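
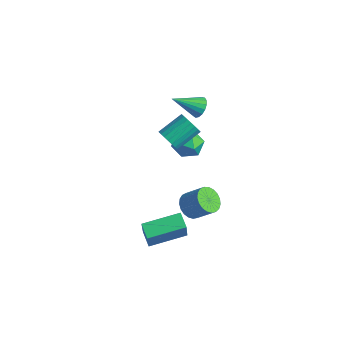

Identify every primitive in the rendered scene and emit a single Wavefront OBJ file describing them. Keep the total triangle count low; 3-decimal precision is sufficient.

v 1.773 -3.195 -1.232
v 2.41 -3.771 0.339
v 2.506 -1.474 -0.899
v 3.144 -2.05 0.671
v 2.496 -3.43 -1.611
v 3.134 -4.006 -0.041
v 3.23 -1.709 -1.279
v 3.867 -2.285 0.292
v -3.639 3.529 -2.188
v -3.21 4.001 -1.532
v -2.49 2.599 -2.268
v -2.061 3.071 -1.612
v -2.808 2.582 -1.41
v -3.517 3.157 -1.361
v -2.183 3.443 -2.439
v -2.892 4.018 -2.39
v -2.31 3.948 -1.688
v -2.696 3.416 -1.052
v -3.004 3.184 -2.748
v -3.39 2.652 -2.112
v -2.087 1.414 0.092
v -1.789 1.694 -0.476
v -1.634 3.026 0.26
v -1.933 2.746 0.828
v -2.071 1.751 -0.522
v -1.916 3.083 0.215
v -2.355 1.75 -0.461
v -2.201 3.082 0.276
v -2.593 1.691 -0.304
v -2.439 3.024 0.433
v -2.744 1.585 -0.079
v -2.59 2.917 0.657
v -2.781 1.448 0.175
v -2.627 2.78 0.912
v -2.698 1.306 0.415
v -2.544 2.638 1.152
v -2.51 1.182 0.599
v -2.355 2.514 1.336
v -2.248 1.099 0.696
v -2.094 2.431 1.432
v -1.959 1.07 0.687
v -1.804 2.402 1.424
v -1.691 1.1 0.576
v -1.537 2.432 1.313
v -1.493 1.185 0.381
v -1.338 2.517 1.118
v -1.396 1.309 0.136
v -1.242 2.641 0.873
v -1.42 1.452 -0.116
v -1.266 2.784 0.62
v -1.559 1.588 -0.333
v -1.404 2.92 0.403
v -0.739 2.287 3.217
v -0.554 2.565 3.739
v -1.421 1.113 4.083
v -0.822 2.682 3.687
v -1.071 2.709 3.527
v -1.243 2.639 3.296
v -1.3 2.488 3.047
v -1.229 2.291 2.837
v -1.045 2.093 2.714
v -0.791 1.94 2.706
v -0.525 1.866 2.815
v -0.309 1.888 3.016
v -0.19 2.002 3.263
v -0.198 2.181 3.5
v -0.329 2.384 3.672
v 2.837 -1.183 0.392
v 3.375 -1.211 -0.1
v 4.181 -0.785 0.755
v 3.643 -0.757 1.248
v 3.268 -0.93 -0.14
v 4.074 -0.504 0.716
v 3.086 -0.692 -0.087
v 3.892 -0.266 0.768
v 2.862 -0.539 0.049
v 3.668 -0.114 0.904
v 2.633 -0.498 0.244
v 3.439 -0.072 1.099
v 2.439 -0.575 0.464
v 3.245 -0.149 1.32
v 2.315 -0.757 0.673
v 3.12 -0.331 1.528
v 2.28 -1.013 0.832
v 3.086 -0.587 1.688
v 2.342 -1.298 0.916
v 3.148 -0.872 1.772
v 2.489 -1.563 0.909
v 3.295 -1.138 1.765
v 2.697 -1.763 0.813
v 3.503 -1.337 1.668
v 2.929 -1.862 0.644
v 3.735 -1.436 1.499
v 3.145 -1.844 0.431
v 3.951 -1.418 1.287
v 3.307 -1.711 0.212
v 4.113 -1.285 1.068
v 3.389 -1.487 0.024
v 4.195 -1.062 0.879
f 2 4 1
f 5 2 1
f 1 4 3
f 3 5 1
f 2 8 4
f 6 2 5
f 6 8 2
f 4 8 3
f 7 5 3
f 3 8 7
f 7 6 5
f 8 6 7
f 9 20 14
f 9 14 10
f 9 10 16
f 9 16 19
f 9 19 20
f 10 14 18
f 14 20 13
f 20 19 11
f 19 16 15
f 16 10 17
f 12 18 13
f 12 13 11
f 12 11 15
f 12 15 17
f 12 17 18
f 13 18 14
f 11 13 20
f 15 11 19
f 17 15 16
f 18 17 10
f 22 21 25
f 22 25 23
f 23 25 26
f 23 26 24
f 25 21 27
f 25 27 26
f 26 27 28
f 26 28 24
f 27 21 29
f 27 29 28
f 28 29 30
f 28 30 24
f 29 21 31
f 29 31 30
f 30 31 32
f 30 32 24
f 31 21 33
f 31 33 32
f 32 33 34
f 32 34 24
f 33 21 35
f 33 35 34
f 34 35 36
f 34 36 24
f 35 21 37
f 35 37 36
f 36 37 38
f 36 38 24
f 37 21 39
f 37 39 38
f 38 39 40
f 38 40 24
f 39 21 41
f 39 41 40
f 40 41 42
f 40 42 24
f 41 21 43
f 41 43 42
f 42 43 44
f 42 44 24
f 43 21 45
f 43 45 44
f 44 45 46
f 44 46 24
f 45 21 47
f 45 47 46
f 46 47 48
f 46 48 24
f 47 21 49
f 47 49 48
f 48 49 50
f 48 50 24
f 49 21 51
f 49 51 50
f 50 51 52
f 50 52 24
f 51 21 22
f 51 22 52
f 52 22 23
f 52 23 24
f 54 53 56
f 54 56 55
f 56 53 57
f 56 57 55
f 57 53 58
f 57 58 55
f 58 53 59
f 58 59 55
f 59 53 60
f 59 60 55
f 60 53 61
f 60 61 55
f 61 53 62
f 61 62 55
f 62 53 63
f 62 63 55
f 63 53 64
f 63 64 55
f 64 53 65
f 64 65 55
f 65 53 66
f 65 66 55
f 66 53 67
f 66 67 55
f 67 53 54
f 67 54 55
f 69 68 72
f 69 72 70
f 70 72 73
f 70 73 71
f 72 68 74
f 72 74 73
f 73 74 75
f 73 75 71
f 74 68 76
f 74 76 75
f 75 76 77
f 75 77 71
f 76 68 78
f 76 78 77
f 77 78 79
f 77 79 71
f 78 68 80
f 78 80 79
f 79 80 81
f 79 81 71
f 80 68 82
f 80 82 81
f 81 82 83
f 81 83 71
f 82 68 84
f 82 84 83
f 83 84 85
f 83 85 71
f 84 68 86
f 84 86 85
f 85 86 87
f 85 87 71
f 86 68 88
f 86 88 87
f 87 88 89
f 87 89 71
f 88 68 90
f 88 90 89
f 89 90 91
f 89 91 71
f 90 68 92
f 90 92 91
f 91 92 93
f 91 93 71
f 92 68 94
f 92 94 93
f 93 94 95
f 93 95 71
f 94 68 96
f 94 96 95
f 95 96 97
f 95 97 71
f 96 68 98
f 96 98 97
f 97 98 99
f 97 99 71
f 98 68 69
f 98 69 99
f 99 69 70
f 99 70 71



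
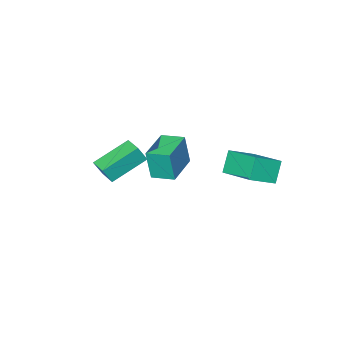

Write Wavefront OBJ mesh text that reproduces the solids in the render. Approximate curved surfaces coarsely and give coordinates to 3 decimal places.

v 2.062 0.148 1.674
v 2.431 -0.008 2.458
v 2.239 1.106 1.782
v 2.608 0.95 2.566
v 3.752 -0.07 0.834
v 4.121 -0.226 1.618
v 3.929 0.888 0.942
v 4.298 0.732 1.726
v -2.364 2.267 -0.677
v -2.951 1.926 0.324
v -2.283 4.229 0.038
v -2.87 3.888 1.039
v -1.15 1.992 -0.059
v -1.737 1.651 0.942
v -1.069 3.954 0.656
v -1.656 3.613 1.657
v -1.619 -0.95 -1.224
v -1.46 -1.136 0.347
v -0.081 -0.036 -1.272
v 0.078 -0.222 0.299
v -1.038 -1.938 -1.399
v -0.879 -2.124 0.172
v 0.5 -1.024 -1.447
v 0.659 -1.21 0.124
f 2 4 1
f 5 2 1
f 1 4 3
f 3 5 1
f 2 8 4
f 6 2 5
f 6 8 2
f 4 8 3
f 7 5 3
f 3 8 7
f 7 6 5
f 8 6 7
f 10 12 9
f 13 10 9
f 9 12 11
f 11 13 9
f 10 16 12
f 14 10 13
f 14 16 10
f 12 16 11
f 15 13 11
f 11 16 15
f 15 14 13
f 16 14 15
f 18 20 17
f 21 18 17
f 17 20 19
f 19 21 17
f 18 24 20
f 22 18 21
f 22 24 18
f 20 24 19
f 23 21 19
f 19 24 23
f 23 22 21
f 24 22 23



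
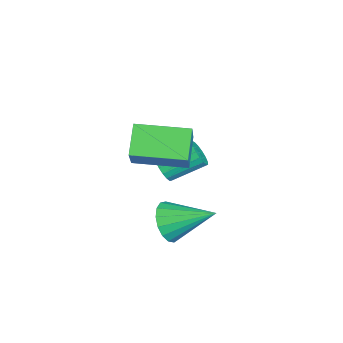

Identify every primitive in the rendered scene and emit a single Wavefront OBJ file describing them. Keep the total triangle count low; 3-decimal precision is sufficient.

v 1.159 -1.166 -2.5
v 1.649 -1.606 -1.815
v 1.501 0.646 -1.58
v 1.964 -1.507 -2.128
v 2.095 -1.329 -2.525
v 2.011 -1.114 -2.917
v 1.732 -0.911 -3.214
v 1.322 -0.767 -3.346
v 0.875 -0.713 -3.285
v 0.492 -0.764 -3.044
v 0.263 -0.906 -2.678
v 0.239 -1.108 -2.272
v 0.425 -1.323 -1.917
v 0.78 -1.502 -1.696
v 1.222 -1.604 -1.659
v -0.215 -2.482 1.571
v 1.005 -2.451 2.974
v -0.143 -0.326 1.461
v 1.076 -0.295 2.865
v 0.864 -2.565 0.635
v 2.083 -2.534 2.039
v 0.935 -0.409 0.526
v 2.155 -0.378 1.929
v -1.191 -1.536 -1.312
v -0.958 -1.21 -1.798
v -1.276 0.183 -1.013
v -1.509 -0.144 -0.528
v -1.251 -1.239 -1.865
v -1.568 0.154 -1.08
v -1.53 -1.336 -1.805
v -1.847 0.057 -1.02
v -1.731 -1.479 -1.632
v -2.049 -0.087 -0.847
v -1.809 -1.636 -1.386
v -2.126 -0.243 -0.601
v -1.745 -1.769 -1.123
v -2.063 -0.376 -0.338
v -1.555 -1.849 -0.904
v -1.872 -0.457 -0.119
v -1.281 -1.858 -0.778
v -1.598 -0.465 0.007
v -0.986 -1.793 -0.775
v -1.304 -0.4 0.01
v -0.739 -1.669 -0.894
v -1.056 -0.276 -0.11
v -0.595 -1.515 -1.11
v -0.912 -0.122 -0.325
v -0.588 -1.365 -1.372
v -0.905 0.027 -0.587
v -0.719 -1.255 -1.62
v -1.036 0.138 -0.835
f 2 1 4
f 2 4 3
f 4 1 5
f 4 5 3
f 5 1 6
f 5 6 3
f 6 1 7
f 6 7 3
f 7 1 8
f 7 8 3
f 8 1 9
f 8 9 3
f 9 1 10
f 9 10 3
f 10 1 11
f 10 11 3
f 11 1 12
f 11 12 3
f 12 1 13
f 12 13 3
f 13 1 14
f 13 14 3
f 14 1 15
f 14 15 3
f 15 1 2
f 15 2 3
f 17 19 16
f 20 17 16
f 16 19 18
f 18 20 16
f 17 23 19
f 21 17 20
f 21 23 17
f 19 23 18
f 22 20 18
f 18 23 22
f 22 21 20
f 23 21 22
f 25 24 28
f 25 28 26
f 26 28 29
f 26 29 27
f 28 24 30
f 28 30 29
f 29 30 31
f 29 31 27
f 30 24 32
f 30 32 31
f 31 32 33
f 31 33 27
f 32 24 34
f 32 34 33
f 33 34 35
f 33 35 27
f 34 24 36
f 34 36 35
f 35 36 37
f 35 37 27
f 36 24 38
f 36 38 37
f 37 38 39
f 37 39 27
f 38 24 40
f 38 40 39
f 39 40 41
f 39 41 27
f 40 24 42
f 40 42 41
f 41 42 43
f 41 43 27
f 42 24 44
f 42 44 43
f 43 44 45
f 43 45 27
f 44 24 46
f 44 46 45
f 45 46 47
f 45 47 27
f 46 24 48
f 46 48 47
f 47 48 49
f 47 49 27
f 48 24 50
f 48 50 49
f 49 50 51
f 49 51 27
f 50 24 25
f 50 25 51
f 51 25 26
f 51 26 27



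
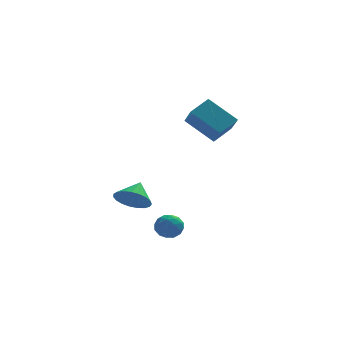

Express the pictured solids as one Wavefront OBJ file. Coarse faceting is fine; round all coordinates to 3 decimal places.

v 1.083 3.295 2.048
v 1.33 2.163 3.047
v -0.45 4.11 3.35
v -0.203 2.978 4.349
v 2.103 4.122 2.731
v 2.35 2.99 3.73
v 0.57 4.937 4.033
v 0.817 3.805 5.032
v -2.238 0.773 -3.095
v -1.699 0.862 -2.442
v -1.241 0.178 -3.838
v -0.702 0.267 -3.185
v -1.351 -0.281 -3.129
v -1.967 0.086 -2.67
v -0.973 0.954 -3.61
v -1.589 1.321 -3.151
v -0.917 0.974 -2.76
v -1.151 0.211 -2.463
v -1.789 0.829 -3.817
v -2.023 0.066 -3.52
v -2.056 0.869 -2.704
v -0.884 0.171 -3.576
v -1.265 -0.152 -3.544
v -0.948 -0.099 -3.16
v -2.214 0.413 -2.838
v -1.897 0.466 -2.454
v -1.692 -0.206 -2.857
v -1.043 0.574 -3.826
v -0.726 0.627 -3.442
v -1.992 1.139 -3.12
v -1.675 1.192 -2.736
v -1.248 1.246 -3.423
v -1.28 0.988 -2.507
v -0.693 0.638 -2.943
v -0.853 1.042 -3.193
v -1.215 1.258 -2.923
v -1.417 0.539 -2.332
v -0.831 0.19 -2.768
v -1.212 -0.133 -2.736
v -1.574 0.083 -2.466
v -0.957 0.605 -2.519
v -2.109 0.85 -3.512
v -1.523 0.501 -3.948
v -1.366 0.957 -3.814
v -1.728 1.173 -3.544
v -2.247 0.402 -3.337
v -1.66 0.052 -3.773
v -1.725 -0.218 -3.357
v -2.087 -0.002 -3.087
v -1.983 0.435 -3.761
v -3.339 2.94 -2.083
v -2.397 3.001 -2.649
v -2.861 3.98 -1.177
v -2.658 3.309 -2.865
v -3.036 3.553 -2.945
v -3.467 3.691 -2.877
v -3.875 3.7 -2.671
v -4.191 3.577 -2.364
v -4.359 3.344 -2.008
v -4.352 3.041 -1.665
v -4.168 2.721 -1.395
v -3.842 2.439 -1.243
v -3.429 2.243 -1.237
v -3 2.168 -1.377
v -2.629 2.227 -1.639
v -2.382 2.408 -1.978
v -2.3 2.682 -2.335
f 2 4 1
f 5 2 1
f 1 4 3
f 3 5 1
f 2 8 4
f 6 2 5
f 6 8 2
f 4 8 3
f 7 5 3
f 3 8 7
f 7 6 5
f 8 6 7
f 9 46 25
f 46 20 49
f 25 49 14
f 46 49 25
f 9 25 21
f 25 14 26
f 21 26 10
f 25 26 21
f 9 21 30
f 21 10 31
f 30 31 16
f 21 31 30
f 9 30 42
f 30 16 45
f 42 45 19
f 30 45 42
f 9 42 46
f 42 19 50
f 46 50 20
f 42 50 46
f 10 26 37
f 26 14 40
f 37 40 18
f 26 40 37
f 14 49 27
f 49 20 48
f 27 48 13
f 49 48 27
f 20 50 47
f 50 19 43
f 47 43 11
f 50 43 47
f 19 45 44
f 45 16 32
f 44 32 15
f 45 32 44
f 16 31 36
f 31 10 33
f 36 33 17
f 31 33 36
f 12 38 24
f 38 18 39
f 24 39 13
f 38 39 24
f 12 24 22
f 24 13 23
f 22 23 11
f 24 23 22
f 12 22 29
f 22 11 28
f 29 28 15
f 22 28 29
f 12 29 34
f 29 15 35
f 34 35 17
f 29 35 34
f 12 34 38
f 34 17 41
f 38 41 18
f 34 41 38
f 13 39 27
f 39 18 40
f 27 40 14
f 39 40 27
f 11 23 47
f 23 13 48
f 47 48 20
f 23 48 47
f 15 28 44
f 28 11 43
f 44 43 19
f 28 43 44
f 17 35 36
f 35 15 32
f 36 32 16
f 35 32 36
f 18 41 37
f 41 17 33
f 37 33 10
f 41 33 37
f 52 51 54
f 52 54 53
f 54 51 55
f 54 55 53
f 55 51 56
f 55 56 53
f 56 51 57
f 56 57 53
f 57 51 58
f 57 58 53
f 58 51 59
f 58 59 53
f 59 51 60
f 59 60 53
f 60 51 61
f 60 61 53
f 61 51 62
f 61 62 53
f 62 51 63
f 62 63 53
f 63 51 64
f 63 64 53
f 64 51 65
f 64 65 53
f 65 51 66
f 65 66 53
f 66 51 67
f 66 67 53
f 67 51 52
f 67 52 53



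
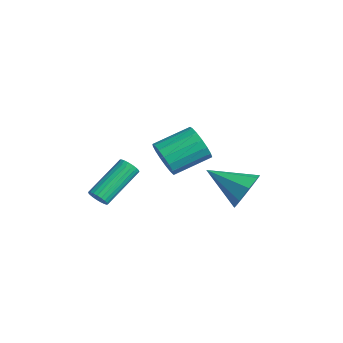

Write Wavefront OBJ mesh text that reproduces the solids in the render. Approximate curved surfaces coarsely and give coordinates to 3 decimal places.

v 0.962 3.624 -1.402
v 1.607 3.298 -0.711
v -0.502 2.516 -0.558
v 1.246 3.938 -0.496
v 0.719 4.394 -0.812
v 0.334 4.399 -1.473
v 0.317 3.95 -2.093
v 0.677 3.31 -2.308
v 1.205 2.854 -1.992
v 1.59 2.849 -1.33
v -1.249 -2.211 -1.123
v -0.772 -2.04 -1.178
v -1.273 -0.279 -0.072
v -1.751 -0.449 -0.017
v -0.867 -1.96 -1.349
v -1.369 -0.198 -0.243
v -1.029 -1.923 -1.482
v -1.531 -0.161 -0.376
v -1.228 -1.936 -1.552
v -1.73 -0.174 -0.446
v -1.432 -1.996 -1.548
v -1.933 -0.234 -0.442
v -1.603 -2.094 -1.471
v -2.105 -0.332 -0.364
v -1.714 -2.211 -1.333
v -2.216 -0.45 -0.227
v -1.744 -2.329 -1.159
v -2.246 -0.567 -0.053
v -1.688 -2.426 -0.979
v -2.19 -0.665 0.127
v -1.557 -2.486 -0.824
v -2.059 -0.725 0.282
v -1.372 -2.499 -0.721
v -1.874 -0.737 0.386
v -1.166 -2.461 -0.687
v -1.668 -0.7 0.42
v -0.975 -2.381 -0.728
v -1.476 -0.619 0.378
v -0.83 -2.271 -0.838
v -1.332 -0.509 0.268
v -0.759 -2.15 -0.997
v -1.26 -0.388 0.109
v 0.312 -0.005 1.417
v 0.717 0.231 0.661
v 0.933 1.862 1.286
v 0.528 1.625 2.043
v 0.305 0.314 0.587
v 0.522 1.945 1.212
v -0.104 0.324 0.703
v 0.112 1.955 1.328
v -0.419 0.258 0.983
v -0.202 1.889 1.608
v -0.566 0.132 1.362
v -0.349 1.763 1.988
v -0.512 -0.025 1.754
v -0.295 1.605 2.38
v -0.269 -0.178 2.069
v -0.053 1.452 2.695
v 0.107 -0.292 2.234
v 0.323 1.339 2.86
v 0.53 -0.34 2.213
v 0.746 1.291 2.839
v 0.902 -0.311 2.009
v 1.119 1.32 2.635
v 1.14 -0.212 1.669
v 1.356 1.419 2.295
v 1.188 -0.066 1.272
v 1.404 1.565 1.898
v 1.035 0.094 0.908
v 1.251 1.725 1.534
f 2 1 4
f 2 4 3
f 4 1 5
f 4 5 3
f 5 1 6
f 5 6 3
f 6 1 7
f 6 7 3
f 7 1 8
f 7 8 3
f 8 1 9
f 8 9 3
f 9 1 10
f 9 10 3
f 10 1 2
f 10 2 3
f 12 11 15
f 12 15 13
f 13 15 16
f 13 16 14
f 15 11 17
f 15 17 16
f 16 17 18
f 16 18 14
f 17 11 19
f 17 19 18
f 18 19 20
f 18 20 14
f 19 11 21
f 19 21 20
f 20 21 22
f 20 22 14
f 21 11 23
f 21 23 22
f 22 23 24
f 22 24 14
f 23 11 25
f 23 25 24
f 24 25 26
f 24 26 14
f 25 11 27
f 25 27 26
f 26 27 28
f 26 28 14
f 27 11 29
f 27 29 28
f 28 29 30
f 28 30 14
f 29 11 31
f 29 31 30
f 30 31 32
f 30 32 14
f 31 11 33
f 31 33 32
f 32 33 34
f 32 34 14
f 33 11 35
f 33 35 34
f 34 35 36
f 34 36 14
f 35 11 37
f 35 37 36
f 36 37 38
f 36 38 14
f 37 11 39
f 37 39 38
f 38 39 40
f 38 40 14
f 39 11 41
f 39 41 40
f 40 41 42
f 40 42 14
f 41 11 12
f 41 12 42
f 42 12 13
f 42 13 14
f 44 43 47
f 44 47 45
f 45 47 48
f 45 48 46
f 47 43 49
f 47 49 48
f 48 49 50
f 48 50 46
f 49 43 51
f 49 51 50
f 50 51 52
f 50 52 46
f 51 43 53
f 51 53 52
f 52 53 54
f 52 54 46
f 53 43 55
f 53 55 54
f 54 55 56
f 54 56 46
f 55 43 57
f 55 57 56
f 56 57 58
f 56 58 46
f 57 43 59
f 57 59 58
f 58 59 60
f 58 60 46
f 59 43 61
f 59 61 60
f 60 61 62
f 60 62 46
f 61 43 63
f 61 63 62
f 62 63 64
f 62 64 46
f 63 43 65
f 63 65 64
f 64 65 66
f 64 66 46
f 65 43 67
f 65 67 66
f 66 67 68
f 66 68 46
f 67 43 69
f 67 69 68
f 68 69 70
f 68 70 46
f 69 43 44
f 69 44 70
f 70 44 45
f 70 45 46



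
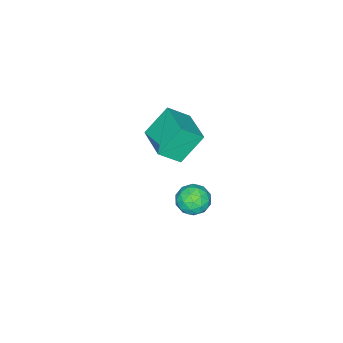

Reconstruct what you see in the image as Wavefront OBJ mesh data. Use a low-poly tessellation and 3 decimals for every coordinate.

v -3.742 -1.566 -0.826
v -3.341 -1.262 -1.461
v -3.539 -2.778 -1.279
v -3.138 -2.474 -1.914
v -2.817 -2.427 -1.172
v -2.943 -1.678 -0.892
v -3.937 -2.362 -1.848
v -4.063 -1.613 -1.568
v -3.462 -1.754 -2.092
v -2.77 -1.794 -1.674
v -4.11 -2.246 -1.066
v -3.418 -2.286 -0.648
v -3.559 -1.307 -1.104
v -3.321 -2.733 -1.636
v -3.132 -2.705 -1.2
v -2.896 -2.526 -1.573
v -3.325 -1.552 -0.769
v -3.09 -1.373 -1.142
v -2.782 -2.058 -0.972
v -3.79 -2.667 -1.598
v -3.555 -2.488 -1.971
v -3.984 -1.514 -1.167
v -3.748 -1.335 -1.54
v -4.098 -1.982 -1.768
v -3.395 -1.418 -1.848
v -3.275 -2.13 -2.114
v -3.745 -2.064 -2.076
v -3.819 -1.624 -1.911
v -2.988 -1.442 -1.602
v -2.868 -2.154 -1.868
v -2.68 -2.127 -1.432
v -2.754 -1.686 -1.268
v -3.059 -1.731 -1.973
v -4.012 -1.886 -0.872
v -3.892 -2.598 -1.138
v -4.126 -2.354 -1.472
v -4.2 -1.913 -1.308
v -3.605 -1.91 -0.626
v -3.485 -2.622 -0.892
v -3.061 -2.416 -0.829
v -3.135 -1.976 -0.664
v -3.821 -2.309 -0.767
v -3.932 -2.547 3.749
v -3.225 -3.169 4.54
v -2.952 -1.184 3.944
v -2.245 -1.806 4.735
v -3.015 -3.034 2.545
v -2.308 -3.656 3.336
v -2.035 -1.671 2.74
v -1.328 -2.293 3.531
f 1 38 17
f 38 12 41
f 17 41 6
f 38 41 17
f 1 17 13
f 17 6 18
f 13 18 2
f 17 18 13
f 1 13 22
f 13 2 23
f 22 23 8
f 13 23 22
f 1 22 34
f 22 8 37
f 34 37 11
f 22 37 34
f 1 34 38
f 34 11 42
f 38 42 12
f 34 42 38
f 2 18 29
f 18 6 32
f 29 32 10
f 18 32 29
f 6 41 19
f 41 12 40
f 19 40 5
f 41 40 19
f 12 42 39
f 42 11 35
f 39 35 3
f 42 35 39
f 11 37 36
f 37 8 24
f 36 24 7
f 37 24 36
f 8 23 28
f 23 2 25
f 28 25 9
f 23 25 28
f 4 30 16
f 30 10 31
f 16 31 5
f 30 31 16
f 4 16 14
f 16 5 15
f 14 15 3
f 16 15 14
f 4 14 21
f 14 3 20
f 21 20 7
f 14 20 21
f 4 21 26
f 21 7 27
f 26 27 9
f 21 27 26
f 4 26 30
f 26 9 33
f 30 33 10
f 26 33 30
f 5 31 19
f 31 10 32
f 19 32 6
f 31 32 19
f 3 15 39
f 15 5 40
f 39 40 12
f 15 40 39
f 7 20 36
f 20 3 35
f 36 35 11
f 20 35 36
f 9 27 28
f 27 7 24
f 28 24 8
f 27 24 28
f 10 33 29
f 33 9 25
f 29 25 2
f 33 25 29
f 44 46 43
f 47 44 43
f 43 46 45
f 45 47 43
f 44 50 46
f 48 44 47
f 48 50 44
f 46 50 45
f 49 47 45
f 45 50 49
f 49 48 47
f 50 48 49



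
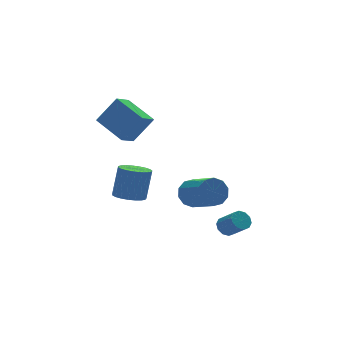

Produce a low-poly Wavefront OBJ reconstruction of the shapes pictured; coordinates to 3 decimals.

v 3.384 2.194 -3.312
v 4.118 2.078 -3.783
v 4.41 0.331 -2.899
v 3.676 0.446 -2.428
v 4.253 2.334 -3.322
v 4.545 0.586 -2.438
v 4.055 2.536 -2.857
v 4.348 0.788 -1.974
v 3.601 2.607 -2.566
v 3.894 0.86 -1.682
v 3.065 2.521 -2.56
v 3.357 0.773 -1.676
v 2.65 2.309 -2.841
v 2.942 0.562 -1.957
v 2.515 2.054 -3.302
v 2.807 0.306 -2.418
v 2.712 1.852 -3.766
v 3.005 0.104 -2.883
v 3.166 1.78 -4.058
v 3.459 0.033 -3.174
v 3.703 1.867 -4.064
v 3.995 0.119 -3.18
v -0.616 0.966 -2.043
v 0.106 1.312 -2.296
v 0.559 1.6 -0.61
v -0.164 1.254 -0.357
v -0.108 1.589 -2.286
v 0.345 1.876 -0.6
v -0.409 1.757 -2.234
v 0.044 2.045 -0.547
v -0.746 1.789 -2.149
v -0.293 2.077 -0.462
v -1.061 1.679 -2.046
v -0.608 1.967 -0.359
v -1.299 1.445 -1.942
v -0.846 1.733 -0.255
v -1.419 1.129 -1.856
v -0.966 1.416 -0.169
v -1.4 0.784 -1.802
v -0.947 1.072 -0.115
v -1.246 0.471 -1.79
v -0.793 0.759 -0.103
v -0.983 0.243 -1.822
v -0.53 0.531 -0.135
v -0.656 0.141 -1.892
v -0.203 0.429 -0.205
v -0.323 0.181 -1.988
v 0.13 0.469 -0.302
v -0.04 0.357 -2.094
v 0.413 0.645 -0.407
v 0.143 0.638 -2.191
v 0.596 0.926 -0.505
v 0.194 0.976 -2.263
v 0.647 1.264 -0.576
v -0.02 1.752 1.292
v -0.873 1.213 1.777
v -0.635 3.406 2.049
v -1.488 2.866 2.534
v 0.948 1.474 2.686
v 0.095 0.934 3.171
v 0.333 3.127 3.443
v -0.52 2.588 3.928
v 3.315 -1.693 -3.708
v 3.829 -1.751 -3.992
v 4.179 -2.645 -3.176
v 3.665 -2.587 -2.892
v 3.872 -1.498 -3.733
v 4.221 -2.392 -2.917
v 3.701 -1.32 -3.465
v 4.051 -2.213 -2.648
v 3.384 -1.283 -3.289
v 3.733 -2.177 -2.473
v 3.04 -1.404 -3.274
v 3.39 -2.298 -2.457
v 2.801 -1.635 -3.424
v 3.151 -2.529 -2.608
v 2.759 -1.888 -3.683
v 3.108 -2.782 -2.867
v 2.929 -2.067 -3.952
v 3.279 -2.96 -3.135
v 3.247 -2.103 -4.127
v 3.596 -2.997 -3.311
v 3.59 -1.982 -4.143
v 3.94 -2.876 -3.326
f 2 1 5
f 2 5 3
f 3 5 6
f 3 6 4
f 5 1 7
f 5 7 6
f 6 7 8
f 6 8 4
f 7 1 9
f 7 9 8
f 8 9 10
f 8 10 4
f 9 1 11
f 9 11 10
f 10 11 12
f 10 12 4
f 11 1 13
f 11 13 12
f 12 13 14
f 12 14 4
f 13 1 15
f 13 15 14
f 14 15 16
f 14 16 4
f 15 1 17
f 15 17 16
f 16 17 18
f 16 18 4
f 17 1 19
f 17 19 18
f 18 19 20
f 18 20 4
f 19 1 21
f 19 21 20
f 20 21 22
f 20 22 4
f 21 1 2
f 21 2 22
f 22 2 3
f 22 3 4
f 24 23 27
f 24 27 25
f 25 27 28
f 25 28 26
f 27 23 29
f 27 29 28
f 28 29 30
f 28 30 26
f 29 23 31
f 29 31 30
f 30 31 32
f 30 32 26
f 31 23 33
f 31 33 32
f 32 33 34
f 32 34 26
f 33 23 35
f 33 35 34
f 34 35 36
f 34 36 26
f 35 23 37
f 35 37 36
f 36 37 38
f 36 38 26
f 37 23 39
f 37 39 38
f 38 39 40
f 38 40 26
f 39 23 41
f 39 41 40
f 40 41 42
f 40 42 26
f 41 23 43
f 41 43 42
f 42 43 44
f 42 44 26
f 43 23 45
f 43 45 44
f 44 45 46
f 44 46 26
f 45 23 47
f 45 47 46
f 46 47 48
f 46 48 26
f 47 23 49
f 47 49 48
f 48 49 50
f 48 50 26
f 49 23 51
f 49 51 50
f 50 51 52
f 50 52 26
f 51 23 53
f 51 53 52
f 52 53 54
f 52 54 26
f 53 23 24
f 53 24 54
f 54 24 25
f 54 25 26
f 56 58 55
f 59 56 55
f 55 58 57
f 57 59 55
f 56 62 58
f 60 56 59
f 60 62 56
f 58 62 57
f 61 59 57
f 57 62 61
f 61 60 59
f 62 60 61
f 64 63 67
f 64 67 65
f 65 67 68
f 65 68 66
f 67 63 69
f 67 69 68
f 68 69 70
f 68 70 66
f 69 63 71
f 69 71 70
f 70 71 72
f 70 72 66
f 71 63 73
f 71 73 72
f 72 73 74
f 72 74 66
f 73 63 75
f 73 75 74
f 74 75 76
f 74 76 66
f 75 63 77
f 75 77 76
f 76 77 78
f 76 78 66
f 77 63 79
f 77 79 78
f 78 79 80
f 78 80 66
f 79 63 81
f 79 81 80
f 80 81 82
f 80 82 66
f 81 63 83
f 81 83 82
f 82 83 84
f 82 84 66
f 83 63 64
f 83 64 84
f 84 64 65
f 84 65 66



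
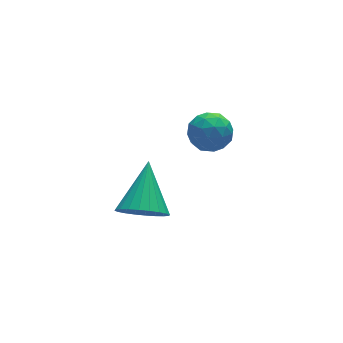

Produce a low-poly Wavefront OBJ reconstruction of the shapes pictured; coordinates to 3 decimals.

v 1.372 0.353 -0.036
v 1.985 0.738 0.573
v 1.595 -1.018 0.607
v 2.208 -0.633 1.216
v 1.287 -0.427 1.279
v 1.149 0.421 0.881
v 2.431 -0.701 0.299
v 2.293 0.147 -0.099
v 2.64 0.087 0.78
v 1.933 0.256 1.385
v 1.647 -0.536 -0.205
v 0.94 -0.367 0.4
v 1.659 0.666 0.212
v 1.921 -0.946 0.968
v 1.379 -0.825 1.005
v 1.74 -0.599 1.363
v 1.167 0.479 0.393
v 1.528 0.706 0.751
v 1.117 0.021 1.166
v 2.052 -0.986 0.429
v 2.413 -0.759 0.787
v 1.84 0.319 -0.183
v 2.201 0.545 0.175
v 2.463 -0.301 0.014
v 2.404 0.51 0.691
v 2.535 -0.296 1.07
v 2.666 -0.336 0.53
v 2.585 0.162 0.297
v 1.988 0.609 1.047
v 2.12 -0.197 1.426
v 1.578 -0.076 1.462
v 1.497 0.422 1.229
v 2.373 0.227 1.169
v 1.46 -0.083 -0.246
v 1.592 -0.889 0.133
v 2.083 -0.702 -0.049
v 2.002 -0.204 -0.282
v 1.045 0.016 0.11
v 1.176 -0.79 0.489
v 0.995 -0.442 0.883
v 0.914 0.056 0.65
v 1.207 -0.507 0.011
v -2.613 -3.644 0.941
v -1.787 -3.695 0.381
v -1.667 -2.136 2.199
v -1.987 -3.416 0.196
v -2.282 -3.171 0.125
v -2.628 -2.998 0.178
v -2.971 -2.924 0.347
v -3.26 -2.959 0.607
v -3.451 -3.098 0.917
v -3.514 -3.321 1.232
v -3.44 -3.593 1.502
v -3.24 -3.872 1.686
v -2.945 -4.117 1.758
v -2.599 -4.29 1.704
v -2.255 -4.364 1.535
v -1.966 -4.329 1.275
v -1.776 -4.19 0.965
v -1.713 -3.967 0.651
f 1 38 17
f 38 12 41
f 17 41 6
f 38 41 17
f 1 17 13
f 17 6 18
f 13 18 2
f 17 18 13
f 1 13 22
f 13 2 23
f 22 23 8
f 13 23 22
f 1 22 34
f 22 8 37
f 34 37 11
f 22 37 34
f 1 34 38
f 34 11 42
f 38 42 12
f 34 42 38
f 2 18 29
f 18 6 32
f 29 32 10
f 18 32 29
f 6 41 19
f 41 12 40
f 19 40 5
f 41 40 19
f 12 42 39
f 42 11 35
f 39 35 3
f 42 35 39
f 11 37 36
f 37 8 24
f 36 24 7
f 37 24 36
f 8 23 28
f 23 2 25
f 28 25 9
f 23 25 28
f 4 30 16
f 30 10 31
f 16 31 5
f 30 31 16
f 4 16 14
f 16 5 15
f 14 15 3
f 16 15 14
f 4 14 21
f 14 3 20
f 21 20 7
f 14 20 21
f 4 21 26
f 21 7 27
f 26 27 9
f 21 27 26
f 4 26 30
f 26 9 33
f 30 33 10
f 26 33 30
f 5 31 19
f 31 10 32
f 19 32 6
f 31 32 19
f 3 15 39
f 15 5 40
f 39 40 12
f 15 40 39
f 7 20 36
f 20 3 35
f 36 35 11
f 20 35 36
f 9 27 28
f 27 7 24
f 28 24 8
f 27 24 28
f 10 33 29
f 33 9 25
f 29 25 2
f 33 25 29
f 44 43 46
f 44 46 45
f 46 43 47
f 46 47 45
f 47 43 48
f 47 48 45
f 48 43 49
f 48 49 45
f 49 43 50
f 49 50 45
f 50 43 51
f 50 51 45
f 51 43 52
f 51 52 45
f 52 43 53
f 52 53 45
f 53 43 54
f 53 54 45
f 54 43 55
f 54 55 45
f 55 43 56
f 55 56 45
f 56 43 57
f 56 57 45
f 57 43 58
f 57 58 45
f 58 43 59
f 58 59 45
f 59 43 60
f 59 60 45
f 60 43 44
f 60 44 45



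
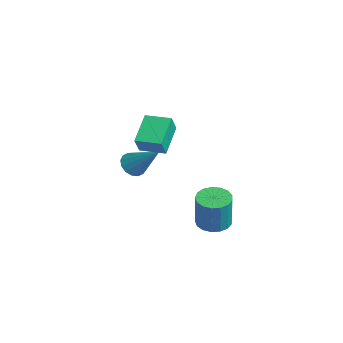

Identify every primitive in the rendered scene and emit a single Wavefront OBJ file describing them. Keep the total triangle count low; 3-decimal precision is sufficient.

v -1.995 -4.493 0.483
v -3.112 -3.622 1.31
v -1.215 -3.53 0.521
v -2.332 -2.659 1.348
v -1.608 -4.841 1.372
v -2.725 -3.97 2.199
v -0.828 -3.878 1.41
v -1.945 -3.007 2.237
v -3.66 -4.23 -1.456
v -3.349 -3.854 -1.957
v -2.44 -3.41 -0.084
v -3.621 -3.645 -1.839
v -3.904 -3.594 -1.619
v -4.121 -3.713 -1.354
v -4.215 -3.97 -1.117
v -4.16 -4.297 -0.971
v -3.971 -4.606 -0.954
v -3.699 -4.814 -1.072
v -3.417 -4.865 -1.293
v -3.199 -4.747 -1.557
v -3.105 -4.489 -1.794
v -3.16 -4.162 -1.941
v 1.933 -2.517 -2.112
v 2.615 -2.884 -2.27
v 2.948 -3.01 -0.547
v 2.267 -2.643 -0.388
v 2.709 -2.518 -2.262
v 3.042 -2.644 -0.538
v 2.625 -2.152 -2.219
v 2.959 -2.277 -0.495
v 2.383 -1.869 -2.152
v 2.717 -1.995 -0.428
v 2.038 -1.735 -2.075
v 2.372 -1.861 -0.352
v 1.669 -1.78 -2.007
v 2.002 -1.906 -0.283
v 1.36 -1.994 -1.963
v 1.694 -2.12 -0.239
v 1.183 -2.328 -1.953
v 1.516 -2.453 -0.229
v 1.178 -2.705 -1.979
v 1.511 -2.831 -0.256
v 1.345 -3.039 -2.036
v 1.678 -3.165 -0.312
v 1.648 -3.254 -2.11
v 1.981 -3.379 -0.387
v 2.015 -3.3 -2.185
v 2.349 -3.425 -0.461
v 2.364 -3.166 -2.242
v 2.698 -3.292 -0.519
f 2 4 1
f 5 2 1
f 1 4 3
f 3 5 1
f 2 8 4
f 6 2 5
f 6 8 2
f 4 8 3
f 7 5 3
f 3 8 7
f 7 6 5
f 8 6 7
f 10 9 12
f 10 12 11
f 12 9 13
f 12 13 11
f 13 9 14
f 13 14 11
f 14 9 15
f 14 15 11
f 15 9 16
f 15 16 11
f 16 9 17
f 16 17 11
f 17 9 18
f 17 18 11
f 18 9 19
f 18 19 11
f 19 9 20
f 19 20 11
f 20 9 21
f 20 21 11
f 21 9 22
f 21 22 11
f 22 9 10
f 22 10 11
f 24 23 27
f 24 27 25
f 25 27 28
f 25 28 26
f 27 23 29
f 27 29 28
f 28 29 30
f 28 30 26
f 29 23 31
f 29 31 30
f 30 31 32
f 30 32 26
f 31 23 33
f 31 33 32
f 32 33 34
f 32 34 26
f 33 23 35
f 33 35 34
f 34 35 36
f 34 36 26
f 35 23 37
f 35 37 36
f 36 37 38
f 36 38 26
f 37 23 39
f 37 39 38
f 38 39 40
f 38 40 26
f 39 23 41
f 39 41 40
f 40 41 42
f 40 42 26
f 41 23 43
f 41 43 42
f 42 43 44
f 42 44 26
f 43 23 45
f 43 45 44
f 44 45 46
f 44 46 26
f 45 23 47
f 45 47 46
f 46 47 48
f 46 48 26
f 47 23 49
f 47 49 48
f 48 49 50
f 48 50 26
f 49 23 24
f 49 24 50
f 50 24 25
f 50 25 26



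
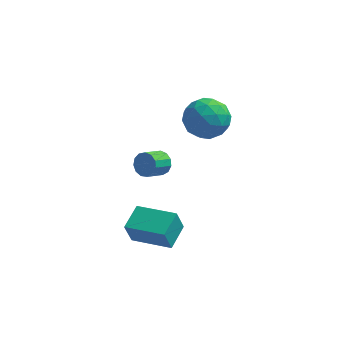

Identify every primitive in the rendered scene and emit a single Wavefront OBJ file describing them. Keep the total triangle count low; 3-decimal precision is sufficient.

v -1.18 1.952 1.556
v -0.101 1.799 2.128
v -1.659 0.061 1.952
v -0.58 -0.092 2.524
v -1.443 0.631 3.021
v -1.147 1.8 2.776
v -0.613 0.06 1.304
v -0.317 1.229 1.059
v 0.249 0.63 1.973
v -0.264 0.982 3.034
v -1.496 0.878 1.046
v -2.009 1.23 2.107
v -0.598 2.041 1.807
v -1.162 -0.181 2.273
v -1.669 0.243 2.565
v -1.035 0.153 2.901
v -1.213 2.042 2.188
v -0.579 1.952 2.524
v -1.368 1.265 3.049
v -1.181 -0.092 1.556
v -0.547 -0.182 1.892
v -0.725 1.707 1.179
v -0.091 1.617 1.515
v -0.392 0.595 1.031
v 0.241 1.264 2.052
v -0.04 0.153 2.285
v -0.059 0.243 1.568
v 0.115 0.929 1.424
v -0.061 1.472 2.676
v -0.342 0.36 2.909
v -0.849 0.785 3.201
v -0.675 1.472 3.057
v 0.145 0.784 2.584
v -1.418 1.5 1.171
v -1.699 0.388 1.404
v -1.085 0.388 1.023
v -0.911 1.075 0.879
v -1.72 1.707 1.795
v -2.001 0.596 2.028
v -1.875 0.931 2.656
v -1.701 1.617 2.512
v -1.905 1.076 1.496
v -3.939 -2.384 -4.717
v -4.236 -2.628 -3.475
v -3.579 -1.024 -4.363
v -3.875 -1.269 -3.121
v -1.925 -3.011 -4.359
v -2.221 -3.256 -3.117
v -1.564 -1.652 -4.005
v -1.861 -1.896 -2.763
v -3.331 2.212 -2.984
v -2.797 2.132 -2.523
v -3.415 1.288 -1.955
v -3.949 1.368 -2.416
v -3.038 2.412 -2.369
v -3.656 1.568 -1.801
v -3.372 2.628 -2.41
v -3.99 1.784 -1.842
v -3.693 2.712 -2.634
v -4.311 1.869 -2.066
v -3.899 2.638 -2.969
v -4.517 1.794 -2.4
v -3.925 2.428 -3.308
v -4.542 1.584 -2.74
v -3.762 2.15 -3.545
v -4.38 1.306 -2.977
v -3.463 1.891 -3.604
v -4.08 1.047 -3.036
v -3.121 1.734 -3.466
v -3.739 0.89 -2.897
v -2.847 1.729 -3.175
v -3.464 0.885 -2.607
v -2.726 1.877 -2.823
v -3.343 1.033 -2.255
f 1 38 17
f 38 12 41
f 17 41 6
f 38 41 17
f 1 17 13
f 17 6 18
f 13 18 2
f 17 18 13
f 1 13 22
f 13 2 23
f 22 23 8
f 13 23 22
f 1 22 34
f 22 8 37
f 34 37 11
f 22 37 34
f 1 34 38
f 34 11 42
f 38 42 12
f 34 42 38
f 2 18 29
f 18 6 32
f 29 32 10
f 18 32 29
f 6 41 19
f 41 12 40
f 19 40 5
f 41 40 19
f 12 42 39
f 42 11 35
f 39 35 3
f 42 35 39
f 11 37 36
f 37 8 24
f 36 24 7
f 37 24 36
f 8 23 28
f 23 2 25
f 28 25 9
f 23 25 28
f 4 30 16
f 30 10 31
f 16 31 5
f 30 31 16
f 4 16 14
f 16 5 15
f 14 15 3
f 16 15 14
f 4 14 21
f 14 3 20
f 21 20 7
f 14 20 21
f 4 21 26
f 21 7 27
f 26 27 9
f 21 27 26
f 4 26 30
f 26 9 33
f 30 33 10
f 26 33 30
f 5 31 19
f 31 10 32
f 19 32 6
f 31 32 19
f 3 15 39
f 15 5 40
f 39 40 12
f 15 40 39
f 7 20 36
f 20 3 35
f 36 35 11
f 20 35 36
f 9 27 28
f 27 7 24
f 28 24 8
f 27 24 28
f 10 33 29
f 33 9 25
f 29 25 2
f 33 25 29
f 44 46 43
f 47 44 43
f 43 46 45
f 45 47 43
f 44 50 46
f 48 44 47
f 48 50 44
f 46 50 45
f 49 47 45
f 45 50 49
f 49 48 47
f 50 48 49
f 52 51 55
f 52 55 53
f 53 55 56
f 53 56 54
f 55 51 57
f 55 57 56
f 56 57 58
f 56 58 54
f 57 51 59
f 57 59 58
f 58 59 60
f 58 60 54
f 59 51 61
f 59 61 60
f 60 61 62
f 60 62 54
f 61 51 63
f 61 63 62
f 62 63 64
f 62 64 54
f 63 51 65
f 63 65 64
f 64 65 66
f 64 66 54
f 65 51 67
f 65 67 66
f 66 67 68
f 66 68 54
f 67 51 69
f 67 69 68
f 68 69 70
f 68 70 54
f 69 51 71
f 69 71 70
f 70 71 72
f 70 72 54
f 71 51 73
f 71 73 72
f 72 73 74
f 72 74 54
f 73 51 52
f 73 52 74
f 74 52 53
f 74 53 54



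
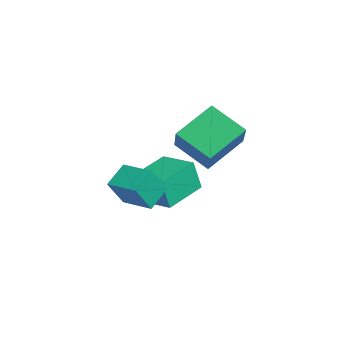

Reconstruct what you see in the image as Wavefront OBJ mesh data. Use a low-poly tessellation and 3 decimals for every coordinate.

v -1.633 -0.928 -1.663
v -2.111 0.621 -0.672
v -0.507 -0.013 -2.55
v -0.985 1.536 -1.558
v -0.355 -1.316 -0.442
v -0.833 0.233 0.55
v 0.771 -0.401 -1.328
v 0.293 1.148 -0.337
v 0.731 -3.065 -2.119
v 1.057 -3.739 -0.948
v 1.808 -2.38 -2.025
v 2.134 -3.054 -0.854
v 1.266 -3.826 -2.706
v 1.592 -4.5 -1.535
v 2.343 -3.141 -2.612
v 2.669 -3.815 -1.441
v -2.343 -0.797 -3.932
v -2.354 -1.116 -2.589
v -1.03 -0.074 -3.749
v -1.041 -0.394 -2.406
v -1.439 -2.346 -4.294
v -1.45 -2.666 -2.951
v -0.126 -1.624 -4.111
v -0.137 -1.943 -2.768
f 2 4 1
f 5 2 1
f 1 4 3
f 3 5 1
f 2 8 4
f 6 2 5
f 6 8 2
f 4 8 3
f 7 5 3
f 3 8 7
f 7 6 5
f 8 6 7
f 10 12 9
f 13 10 9
f 9 12 11
f 11 13 9
f 10 16 12
f 14 10 13
f 14 16 10
f 12 16 11
f 15 13 11
f 11 16 15
f 15 14 13
f 16 14 15
f 18 20 17
f 21 18 17
f 17 20 19
f 19 21 17
f 18 24 20
f 22 18 21
f 22 24 18
f 20 24 19
f 23 21 19
f 19 24 23
f 23 22 21
f 24 22 23



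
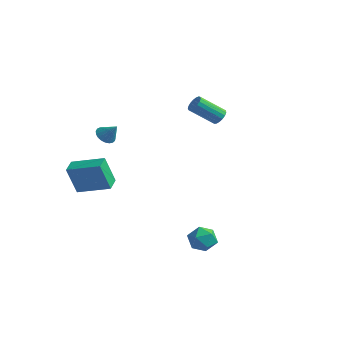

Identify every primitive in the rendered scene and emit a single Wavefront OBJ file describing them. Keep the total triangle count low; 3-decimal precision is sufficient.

v -3.895 -1.41 2.929
v -3.562 -1.906 2.7
v -3.185 -1.33 3.791
v -3.442 -1.699 2.582
v -3.401 -1.443 2.524
v -3.445 -1.181 2.536
v -3.567 -0.958 2.616
v -3.746 -0.814 2.75
v -3.95 -0.772 2.915
v -4.145 -0.841 3.083
v -4.297 -1.008 3.223
v -4.38 -1.245 3.313
v -4.379 -1.51 3.337
v -4.294 -1.758 3.29
v -4.14 -1.945 3.18
v -3.944 -2.04 3.027
v -3.739 -2.026 2.857
v -0.296 4.416 2.814
v 0.073 4.492 3.241
v -1.054 3.62 4.373
v -1.424 3.544 3.946
v -0.086 4.713 3.253
v -1.213 3.841 4.384
v -0.294 4.866 3.164
v -1.421 3.994 4.295
v -0.502 4.916 2.995
v -1.629 4.044 4.126
v -0.663 4.852 2.785
v -1.79 3.979 3.916
v -0.74 4.687 2.581
v -1.868 3.815 3.712
v -0.716 4.461 2.431
v -1.843 3.588 3.562
v -0.595 4.224 2.368
v -1.722 3.351 3.5
v -0.406 4.032 2.408
v -1.533 3.159 3.54
v -0.192 3.927 2.541
v -1.319 3.054 3.673
v -0.002 3.935 2.737
v -1.129 3.062 3.868
v 0.121 4.053 2.95
v -1.006 3.18 4.081
v 0.148 4.254 3.132
v -0.979 3.381 4.263
v 2.527 -2.49 -2.835
v 3.093 -1.821 -2.724
v 3.127 -3.179 -1.736
v 3.693 -2.51 -1.625
v 2.836 -2.399 -1.443
v 2.465 -1.973 -2.122
v 3.755 -3.027 -2.338
v 3.384 -2.601 -3.017
v 3.852 -2.153 -2.417
v 3.284 -1.764 -1.863
v 2.936 -3.236 -2.597
v 2.368 -2.847 -2.043
v -4.05 -3.871 -0.391
v -4.501 -4.193 1.353
v -4.389 -2.966 -0.311
v -4.84 -3.288 1.433
v -2.26 -3.252 0.187
v -2.711 -3.574 1.931
v -2.599 -2.347 0.267
v -3.05 -2.669 2.011
f 2 1 4
f 2 4 3
f 4 1 5
f 4 5 3
f 5 1 6
f 5 6 3
f 6 1 7
f 6 7 3
f 7 1 8
f 7 8 3
f 8 1 9
f 8 9 3
f 9 1 10
f 9 10 3
f 10 1 11
f 10 11 3
f 11 1 12
f 11 12 3
f 12 1 13
f 12 13 3
f 13 1 14
f 13 14 3
f 14 1 15
f 14 15 3
f 15 1 16
f 15 16 3
f 16 1 17
f 16 17 3
f 17 1 2
f 17 2 3
f 19 18 22
f 19 22 20
f 20 22 23
f 20 23 21
f 22 18 24
f 22 24 23
f 23 24 25
f 23 25 21
f 24 18 26
f 24 26 25
f 25 26 27
f 25 27 21
f 26 18 28
f 26 28 27
f 27 28 29
f 27 29 21
f 28 18 30
f 28 30 29
f 29 30 31
f 29 31 21
f 30 18 32
f 30 32 31
f 31 32 33
f 31 33 21
f 32 18 34
f 32 34 33
f 33 34 35
f 33 35 21
f 34 18 36
f 34 36 35
f 35 36 37
f 35 37 21
f 36 18 38
f 36 38 37
f 37 38 39
f 37 39 21
f 38 18 40
f 38 40 39
f 39 40 41
f 39 41 21
f 40 18 42
f 40 42 41
f 41 42 43
f 41 43 21
f 42 18 44
f 42 44 43
f 43 44 45
f 43 45 21
f 44 18 19
f 44 19 45
f 45 19 20
f 45 20 21
f 46 57 51
f 46 51 47
f 46 47 53
f 46 53 56
f 46 56 57
f 47 51 55
f 51 57 50
f 57 56 48
f 56 53 52
f 53 47 54
f 49 55 50
f 49 50 48
f 49 48 52
f 49 52 54
f 49 54 55
f 50 55 51
f 48 50 57
f 52 48 56
f 54 52 53
f 55 54 47
f 59 61 58
f 62 59 58
f 58 61 60
f 60 62 58
f 59 65 61
f 63 59 62
f 63 65 59
f 61 65 60
f 64 62 60
f 60 65 64
f 64 63 62
f 65 63 64



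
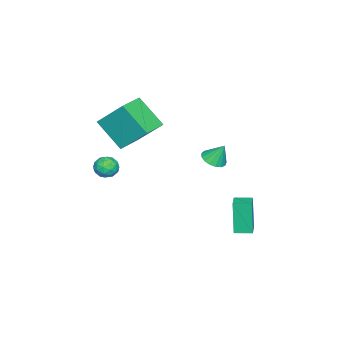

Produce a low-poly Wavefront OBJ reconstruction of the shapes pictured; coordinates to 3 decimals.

v -0.082 -3.949 2.721
v -0.048 -2.562 4.175
v 0.226 -2.559 1.388
v 0.26 -1.172 2.842
v 1.32 -4.128 2.858
v 1.354 -2.741 4.312
v 1.628 -2.738 1.525
v 1.662 -1.351 2.979
v 3.667 -1.782 1.714
v 4.233 -1.963 1.472
v 3.407 -2.777 1.848
v 3.973 -2.958 1.606
v 3.946 -2.668 2.177
v 4.107 -2.052 2.094
v 3.533 -2.688 1.226
v 3.694 -2.072 1.143
v 4.15 -2.522 1.17
v 4.406 -2.51 1.758
v 3.234 -2.23 1.562
v 3.49 -2.218 2.15
v 3.973 -1.785 1.581
v 3.667 -2.955 1.739
v 3.651 -2.784 2.075
v 3.984 -2.891 1.932
v 3.899 -1.838 1.947
v 4.232 -1.944 1.805
v 4.063 -2.358 2.219
v 3.408 -2.796 1.515
v 3.741 -2.902 1.373
v 3.656 -1.849 1.388
v 3.989 -1.956 1.245
v 3.577 -2.382 1.101
v 4.257 -2.22 1.261
v 4.104 -2.805 1.34
v 3.845 -2.646 1.117
v 3.94 -2.285 1.068
v 4.407 -2.213 1.607
v 4.254 -2.798 1.686
v 4.238 -2.627 2.022
v 4.333 -2.266 1.973
v 4.358 -2.542 1.43
v 3.386 -1.942 1.634
v 3.233 -2.527 1.713
v 3.307 -2.474 1.347
v 3.402 -2.113 1.298
v 3.536 -1.935 1.98
v 3.383 -2.52 2.059
v 3.7 -2.455 2.252
v 3.795 -2.094 2.203
v 3.282 -2.198 1.89
v -1.895 0.487 -0.33
v -1.461 0.035 -0.067
v -1.965 1.013 0.69
v -1.268 0.273 -0.177
v -1.219 0.56 -0.321
v -1.324 0.831 -0.468
v -1.56 1.023 -0.583
v -1.873 1.092 -0.64
v -2.191 1.023 -0.626
v -2.441 0.831 -0.545
v -2.566 0.561 -0.414
v -2.537 0.273 -0.264
v -2.361 0.035 -0.13
v -2.078 -0.1 -0.041
v -1.753 -0.1 -0.018
v 0.337 2.588 -3.198
v 0.03 2.378 -1.406
v 0.029 3.422 -3.153
v -0.277 3.212 -1.361
v 1.177 2.888 -3.019
v 0.871 2.678 -1.227
v 0.87 3.722 -2.974
v 0.563 3.512 -1.182
f 2 4 1
f 5 2 1
f 1 4 3
f 3 5 1
f 2 8 4
f 6 2 5
f 6 8 2
f 4 8 3
f 7 5 3
f 3 8 7
f 7 6 5
f 8 6 7
f 9 46 25
f 46 20 49
f 25 49 14
f 46 49 25
f 9 25 21
f 25 14 26
f 21 26 10
f 25 26 21
f 9 21 30
f 21 10 31
f 30 31 16
f 21 31 30
f 9 30 42
f 30 16 45
f 42 45 19
f 30 45 42
f 9 42 46
f 42 19 50
f 46 50 20
f 42 50 46
f 10 26 37
f 26 14 40
f 37 40 18
f 26 40 37
f 14 49 27
f 49 20 48
f 27 48 13
f 49 48 27
f 20 50 47
f 50 19 43
f 47 43 11
f 50 43 47
f 19 45 44
f 45 16 32
f 44 32 15
f 45 32 44
f 16 31 36
f 31 10 33
f 36 33 17
f 31 33 36
f 12 38 24
f 38 18 39
f 24 39 13
f 38 39 24
f 12 24 22
f 24 13 23
f 22 23 11
f 24 23 22
f 12 22 29
f 22 11 28
f 29 28 15
f 22 28 29
f 12 29 34
f 29 15 35
f 34 35 17
f 29 35 34
f 12 34 38
f 34 17 41
f 38 41 18
f 34 41 38
f 13 39 27
f 39 18 40
f 27 40 14
f 39 40 27
f 11 23 47
f 23 13 48
f 47 48 20
f 23 48 47
f 15 28 44
f 28 11 43
f 44 43 19
f 28 43 44
f 17 35 36
f 35 15 32
f 36 32 16
f 35 32 36
f 18 41 37
f 41 17 33
f 37 33 10
f 41 33 37
f 52 51 54
f 52 54 53
f 54 51 55
f 54 55 53
f 55 51 56
f 55 56 53
f 56 51 57
f 56 57 53
f 57 51 58
f 57 58 53
f 58 51 59
f 58 59 53
f 59 51 60
f 59 60 53
f 60 51 61
f 60 61 53
f 61 51 62
f 61 62 53
f 62 51 63
f 62 63 53
f 63 51 64
f 63 64 53
f 64 51 65
f 64 65 53
f 65 51 52
f 65 52 53
f 67 69 66
f 70 67 66
f 66 69 68
f 68 70 66
f 67 73 69
f 71 67 70
f 71 73 67
f 69 73 68
f 72 70 68
f 68 73 72
f 72 71 70
f 73 71 72



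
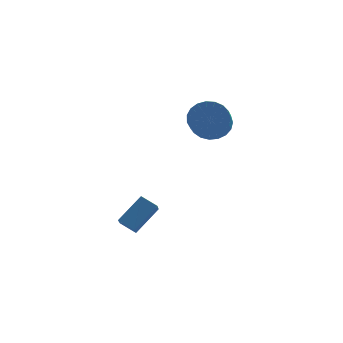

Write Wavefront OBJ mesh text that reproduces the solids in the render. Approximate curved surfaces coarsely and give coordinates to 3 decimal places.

v 3.897 1.362 1.794
v 4.753 1.046 1.528
v 4.559 -0.297 2.501
v 3.703 0.018 2.766
v 4.84 1.264 1.846
v 4.647 -0.08 2.819
v 4.765 1.498 2.155
v 4.571 0.155 3.128
v 4.539 1.709 2.401
v 4.345 0.366 3.374
v 4.202 1.86 2.543
v 4.009 0.516 3.515
v 3.813 1.925 2.554
v 3.619 0.581 3.527
v 3.438 1.892 2.435
v 3.244 0.548 3.407
v 3.142 1.768 2.204
v 2.949 0.424 3.177
v 2.977 1.573 1.902
v 2.783 0.229 2.875
v 2.971 1.342 1.582
v 2.777 -0.002 2.555
v 3.125 1.114 1.298
v 2.931 -0.229 2.271
v 3.412 0.929 1.1
v 3.219 -0.414 2.073
v 3.784 0.819 1.022
v 3.59 -0.524 1.995
v 4.174 0.803 1.077
v 3.981 -0.54 2.05
v 4.517 0.883 1.256
v 4.324 -0.46 2.229
v 0.535 -1.036 -3.731
v 0.455 -2.309 -2.766
v -0.156 -0.68 -3.319
v -0.235 -1.953 -2.353
v 1.535 -0.307 -2.687
v 1.456 -1.58 -1.721
v 0.845 0.049 -2.274
v 0.765 -1.224 -1.309
f 2 1 5
f 2 5 3
f 3 5 6
f 3 6 4
f 5 1 7
f 5 7 6
f 6 7 8
f 6 8 4
f 7 1 9
f 7 9 8
f 8 9 10
f 8 10 4
f 9 1 11
f 9 11 10
f 10 11 12
f 10 12 4
f 11 1 13
f 11 13 12
f 12 13 14
f 12 14 4
f 13 1 15
f 13 15 14
f 14 15 16
f 14 16 4
f 15 1 17
f 15 17 16
f 16 17 18
f 16 18 4
f 17 1 19
f 17 19 18
f 18 19 20
f 18 20 4
f 19 1 21
f 19 21 20
f 20 21 22
f 20 22 4
f 21 1 23
f 21 23 22
f 22 23 24
f 22 24 4
f 23 1 25
f 23 25 24
f 24 25 26
f 24 26 4
f 25 1 27
f 25 27 26
f 26 27 28
f 26 28 4
f 27 1 29
f 27 29 28
f 28 29 30
f 28 30 4
f 29 1 31
f 29 31 30
f 30 31 32
f 30 32 4
f 31 1 2
f 31 2 32
f 32 2 3
f 32 3 4
f 34 36 33
f 37 34 33
f 33 36 35
f 35 37 33
f 34 40 36
f 38 34 37
f 38 40 34
f 36 40 35
f 39 37 35
f 35 40 39
f 39 38 37
f 40 38 39



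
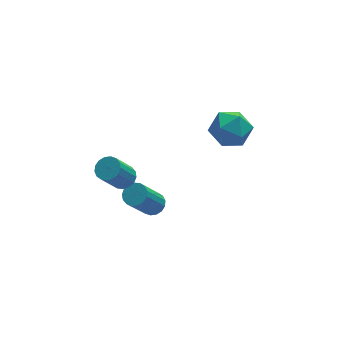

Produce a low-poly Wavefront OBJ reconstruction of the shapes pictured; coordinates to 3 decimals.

v -3.369 -1.674 1.667
v -2.974 -1.453 1.962
v -3.657 -1.844 3.168
v -4.051 -2.066 2.873
v -3.143 -1.26 1.929
v -3.825 -1.651 3.135
v -3.363 -1.162 1.836
v -4.046 -1.553 3.042
v -3.585 -1.181 1.705
v -4.267 -1.572 2.911
v -3.757 -1.313 1.564
v -4.439 -1.704 2.771
v -3.84 -1.528 1.448
v -4.523 -1.919 2.654
v -3.815 -1.777 1.381
v -4.498 -2.168 2.587
v -3.688 -2.002 1.38
v -4.371 -2.393 2.586
v -3.488 -2.152 1.445
v -4.171 -2.543 2.651
v -3.26 -2.193 1.56
v -3.943 -2.584 2.766
v -3.058 -2.115 1.7
v -3.74 -2.506 2.906
v -2.926 -1.936 1.833
v -3.609 -2.327 3.039
v -2.896 -1.697 1.927
v -3.579 -2.088 3.133
v 0.67 -0.619 3.659
v 1.53 -0.514 3.337
v 0.47 -1.786 2.743
v 1.33 -1.681 2.421
v 1.194 -1.972 3.289
v 1.317 -1.25 3.855
v 0.683 -1.05 2.225
v 0.806 -0.328 2.791
v 1.538 -0.78 2.451
v 1.854 -1.349 3.108
v 0.146 -0.951 2.972
v 0.462 -1.52 3.629
v -2.365 -2.216 0.19
v -1.941 -2.1 0.467
v -2.771 -2.647 1.967
v -3.195 -2.764 1.69
v -2.074 -1.889 0.47
v -2.903 -2.437 1.971
v -2.273 -1.754 0.409
v -3.103 -2.301 1.91
v -2.494 -1.724 0.298
v -3.324 -2.272 1.798
v -2.685 -1.807 0.162
v -3.515 -2.355 1.662
v -2.803 -1.984 0.032
v -3.633 -2.532 1.533
v -2.821 -2.214 -0.061
v -3.65 -2.762 1.439
v -2.734 -2.445 -0.097
v -3.563 -2.992 1.403
v -2.562 -2.623 -0.068
v -3.392 -3.17 1.433
v -2.346 -2.708 0.021
v -3.176 -3.255 1.522
v -2.134 -2.68 0.148
v -2.964 -3.228 1.649
v -1.975 -2.546 0.285
v -2.805 -3.094 1.786
v -1.905 -2.337 0.4
v -2.735 -2.884 1.901
f 2 1 5
f 2 5 3
f 3 5 6
f 3 6 4
f 5 1 7
f 5 7 6
f 6 7 8
f 6 8 4
f 7 1 9
f 7 9 8
f 8 9 10
f 8 10 4
f 9 1 11
f 9 11 10
f 10 11 12
f 10 12 4
f 11 1 13
f 11 13 12
f 12 13 14
f 12 14 4
f 13 1 15
f 13 15 14
f 14 15 16
f 14 16 4
f 15 1 17
f 15 17 16
f 16 17 18
f 16 18 4
f 17 1 19
f 17 19 18
f 18 19 20
f 18 20 4
f 19 1 21
f 19 21 20
f 20 21 22
f 20 22 4
f 21 1 23
f 21 23 22
f 22 23 24
f 22 24 4
f 23 1 25
f 23 25 24
f 24 25 26
f 24 26 4
f 25 1 27
f 25 27 26
f 26 27 28
f 26 28 4
f 27 1 2
f 27 2 28
f 28 2 3
f 28 3 4
f 29 40 34
f 29 34 30
f 29 30 36
f 29 36 39
f 29 39 40
f 30 34 38
f 34 40 33
f 40 39 31
f 39 36 35
f 36 30 37
f 32 38 33
f 32 33 31
f 32 31 35
f 32 35 37
f 32 37 38
f 33 38 34
f 31 33 40
f 35 31 39
f 37 35 36
f 38 37 30
f 42 41 45
f 42 45 43
f 43 45 46
f 43 46 44
f 45 41 47
f 45 47 46
f 46 47 48
f 46 48 44
f 47 41 49
f 47 49 48
f 48 49 50
f 48 50 44
f 49 41 51
f 49 51 50
f 50 51 52
f 50 52 44
f 51 41 53
f 51 53 52
f 52 53 54
f 52 54 44
f 53 41 55
f 53 55 54
f 54 55 56
f 54 56 44
f 55 41 57
f 55 57 56
f 56 57 58
f 56 58 44
f 57 41 59
f 57 59 58
f 58 59 60
f 58 60 44
f 59 41 61
f 59 61 60
f 60 61 62
f 60 62 44
f 61 41 63
f 61 63 62
f 62 63 64
f 62 64 44
f 63 41 65
f 63 65 64
f 64 65 66
f 64 66 44
f 65 41 67
f 65 67 66
f 66 67 68
f 66 68 44
f 67 41 42
f 67 42 68
f 68 42 43
f 68 43 44



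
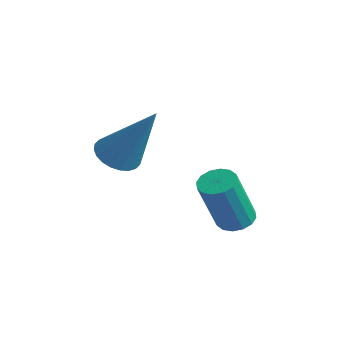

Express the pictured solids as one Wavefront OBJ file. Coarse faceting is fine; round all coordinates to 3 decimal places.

v -0.92 2.284 -4.575
v -0.558 2.629 -4.473
v -0.339 1.941 -2.923
v -0.7 1.596 -3.025
v -0.783 2.74 -4.392
v -0.564 2.053 -2.842
v -1.045 2.729 -4.36
v -0.826 2.041 -2.81
v -1.273 2.598 -4.386
v -1.054 1.911 -2.835
v -1.407 2.384 -4.462
v -1.188 1.696 -2.912
v -1.41 2.142 -4.569
v -1.19 1.455 -3.018
v -1.281 1.939 -4.677
v -1.062 1.251 -3.127
v -1.056 1.827 -4.758
v -0.837 1.14 -3.208
v -0.794 1.839 -4.79
v -0.575 1.151 -3.24
v -0.566 1.969 -4.765
v -0.347 1.282 -3.214
v -0.432 2.184 -4.688
v -0.213 1.496 -3.138
v -0.43 2.425 -4.582
v -0.21 1.738 -3.031
v -2.484 -0.093 -2.462
v -1.947 -0.081 -2.791
v -1.476 0.413 -0.798
v -2.024 0.151 -2.815
v -2.17 0.346 -2.786
v -2.365 0.474 -2.707
v -2.577 0.516 -2.591
v -2.776 0.465 -2.455
v -2.93 0.329 -2.32
v -3.016 0.128 -2.207
v -3.021 -0.106 -2.132
v -2.945 -0.338 -2.108
v -2.798 -0.533 -2.137
v -2.603 -0.661 -2.216
v -2.391 -0.703 -2.332
v -2.193 -0.652 -2.468
v -2.039 -0.516 -2.603
v -1.952 -0.315 -2.716
f 2 1 5
f 2 5 3
f 3 5 6
f 3 6 4
f 5 1 7
f 5 7 6
f 6 7 8
f 6 8 4
f 7 1 9
f 7 9 8
f 8 9 10
f 8 10 4
f 9 1 11
f 9 11 10
f 10 11 12
f 10 12 4
f 11 1 13
f 11 13 12
f 12 13 14
f 12 14 4
f 13 1 15
f 13 15 14
f 14 15 16
f 14 16 4
f 15 1 17
f 15 17 16
f 16 17 18
f 16 18 4
f 17 1 19
f 17 19 18
f 18 19 20
f 18 20 4
f 19 1 21
f 19 21 20
f 20 21 22
f 20 22 4
f 21 1 23
f 21 23 22
f 22 23 24
f 22 24 4
f 23 1 25
f 23 25 24
f 24 25 26
f 24 26 4
f 25 1 2
f 25 2 26
f 26 2 3
f 26 3 4
f 28 27 30
f 28 30 29
f 30 27 31
f 30 31 29
f 31 27 32
f 31 32 29
f 32 27 33
f 32 33 29
f 33 27 34
f 33 34 29
f 34 27 35
f 34 35 29
f 35 27 36
f 35 36 29
f 36 27 37
f 36 37 29
f 37 27 38
f 37 38 29
f 38 27 39
f 38 39 29
f 39 27 40
f 39 40 29
f 40 27 41
f 40 41 29
f 41 27 42
f 41 42 29
f 42 27 43
f 42 43 29
f 43 27 44
f 43 44 29
f 44 27 28
f 44 28 29



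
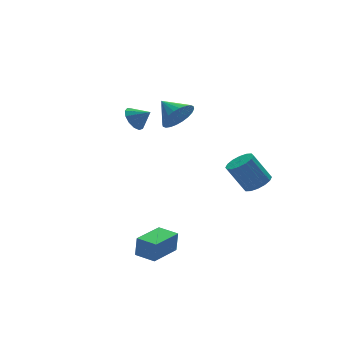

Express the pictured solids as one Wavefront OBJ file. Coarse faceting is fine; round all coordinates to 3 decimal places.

v 2.884 -3.732 -0.814
v 3.328 -3.035 -0.889
v 2.6 -2.411 0.598
v 2.156 -3.108 0.674
v 2.962 -2.957 -1.101
v 2.234 -2.333 0.387
v 2.575 -3.087 -1.235
v 1.847 -2.463 0.252
v 2.271 -3.39 -1.257
v 1.543 -2.766 0.231
v 2.131 -3.785 -1.16
v 1.404 -3.16 0.328
v 2.193 -4.165 -0.97
v 1.465 -3.541 0.518
v 2.44 -4.429 -0.738
v 1.712 -3.805 0.749
v 2.806 -4.507 -0.527
v 2.078 -3.883 0.961
v 3.193 -4.377 -0.392
v 2.465 -3.753 1.095
v 3.497 -4.074 -0.371
v 2.769 -3.45 1.117
v 3.636 -3.68 -0.468
v 2.909 -3.055 1.02
v 3.575 -3.299 -0.658
v 2.847 -2.675 0.83
v -3.351 -4.122 -4.418
v -3.242 -4.112 -3.253
v -3.85 -3.054 -4.38
v -3.741 -3.044 -3.215
v -1.639 -3.316 -4.585
v -1.53 -3.306 -3.42
v -2.138 -2.248 -4.547
v -2.029 -2.238 -3.382
v -2.074 0.157 3.378
v -1.522 0.183 2.828
v -1.466 -0.417 3.962
v -1.45 0.527 3.092
v -1.576 0.754 3.446
v -1.86 0.791 3.779
v -2.213 0.627 3.985
v -2.521 0.314 3.998
v -2.687 -0.049 3.814
v -2.659 -0.346 3.492
v -2.445 -0.484 3.134
v -2.113 -0.418 2.853
v -1.769 -0.17 2.739
v 1.513 1.934 1.818
v 2.379 1.826 2.401
v 1.227 3.226 2.482
v 2.527 2.026 2.076
v 2.52 2.212 1.711
v 2.36 2.356 1.362
v 2.07 2.436 1.083
v 1.696 2.439 0.916
v 1.295 2.365 0.886
v 0.926 2.226 0.998
v 0.647 2.042 1.235
v 0.499 1.842 1.56
v 0.506 1.656 1.925
v 0.666 1.512 2.274
v 0.956 1.433 2.553
v 1.33 1.43 2.72
v 1.731 1.503 2.75
v 2.1 1.643 2.638
f 2 1 5
f 2 5 3
f 3 5 6
f 3 6 4
f 5 1 7
f 5 7 6
f 6 7 8
f 6 8 4
f 7 1 9
f 7 9 8
f 8 9 10
f 8 10 4
f 9 1 11
f 9 11 10
f 10 11 12
f 10 12 4
f 11 1 13
f 11 13 12
f 12 13 14
f 12 14 4
f 13 1 15
f 13 15 14
f 14 15 16
f 14 16 4
f 15 1 17
f 15 17 16
f 16 17 18
f 16 18 4
f 17 1 19
f 17 19 18
f 18 19 20
f 18 20 4
f 19 1 21
f 19 21 20
f 20 21 22
f 20 22 4
f 21 1 23
f 21 23 22
f 22 23 24
f 22 24 4
f 23 1 25
f 23 25 24
f 24 25 26
f 24 26 4
f 25 1 2
f 25 2 26
f 26 2 3
f 26 3 4
f 28 30 27
f 31 28 27
f 27 30 29
f 29 31 27
f 28 34 30
f 32 28 31
f 32 34 28
f 30 34 29
f 33 31 29
f 29 34 33
f 33 32 31
f 34 32 33
f 36 35 38
f 36 38 37
f 38 35 39
f 38 39 37
f 39 35 40
f 39 40 37
f 40 35 41
f 40 41 37
f 41 35 42
f 41 42 37
f 42 35 43
f 42 43 37
f 43 35 44
f 43 44 37
f 44 35 45
f 44 45 37
f 45 35 46
f 45 46 37
f 46 35 47
f 46 47 37
f 47 35 36
f 47 36 37
f 49 48 51
f 49 51 50
f 51 48 52
f 51 52 50
f 52 48 53
f 52 53 50
f 53 48 54
f 53 54 50
f 54 48 55
f 54 55 50
f 55 48 56
f 55 56 50
f 56 48 57
f 56 57 50
f 57 48 58
f 57 58 50
f 58 48 59
f 58 59 50
f 59 48 60
f 59 60 50
f 60 48 61
f 60 61 50
f 61 48 62
f 61 62 50
f 62 48 63
f 62 63 50
f 63 48 64
f 63 64 50
f 64 48 65
f 64 65 50
f 65 48 49
f 65 49 50



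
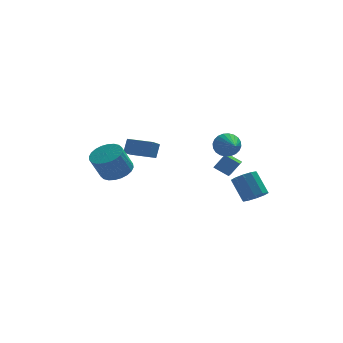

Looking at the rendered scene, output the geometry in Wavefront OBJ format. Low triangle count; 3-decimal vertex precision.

v 2.077 2.438 -3.467
v 2.722 2.488 -2.565
v 2.405 3.361 -3.752
v 3.05 3.411 -2.85
v 2.87 1.989 -4.01
v 3.515 2.039 -3.108
v 3.198 2.912 -4.295
v 3.843 2.962 -3.393
v -1.204 2.543 -2.496
v -1.687 1.946 -2.026
v -2.521 3.55 -2.574
v -3.005 2.953 -2.104
v -0.915 2.987 -1.636
v -1.399 2.39 -1.166
v -2.233 3.994 -1.714
v -2.716 3.397 -1.244
v 3.47 -2.347 -3.671
v 4.066 -1.853 -3.827
v 3.607 -0.919 -2.625
v 3.01 -1.413 -2.469
v 3.678 -1.709 -4.087
v 3.219 -0.775 -2.885
v 3.211 -1.808 -4.188
v 2.752 -0.874 -2.986
v 2.843 -2.114 -4.092
v 2.384 -1.18 -2.89
v 2.714 -2.508 -3.834
v 2.255 -1.574 -2.632
v 2.873 -2.841 -3.515
v 2.414 -1.907 -2.313
v 3.261 -2.985 -3.255
v 2.802 -2.051 -2.053
v 3.728 -2.886 -3.154
v 3.269 -1.952 -1.952
v 4.096 -2.58 -3.25
v 3.637 -1.646 -2.048
v 4.225 -2.186 -3.508
v 3.766 -1.252 -2.306
v -3.475 2.307 -3.18
v -2.666 2.705 -2.724
v -3.336 2.351 -1.225
v -4.145 1.953 -1.68
v -2.9 3.02 -2.754
v -3.57 2.666 -1.255
v -3.222 3.227 -2.849
v -3.892 2.873 -1.35
v -3.582 3.294 -2.994
v -4.252 2.94 -1.495
v -3.926 3.211 -3.168
v -4.596 2.857 -1.669
v -4.201 2.99 -3.343
v -4.871 2.636 -1.844
v -4.366 2.665 -3.493
v -5.036 2.311 -1.994
v -4.395 2.285 -3.596
v -5.065 1.931 -2.097
v -4.284 1.909 -3.635
v -4.954 1.555 -2.136
v -4.05 1.594 -3.605
v -4.72 1.24 -2.106
v -3.728 1.387 -3.51
v -4.398 1.033 -2.011
v -3.368 1.32 -3.365
v -4.038 0.966 -1.866
v -3.024 1.403 -3.191
v -3.694 1.049 -1.692
v -2.749 1.624 -3.016
v -3.419 1.27 -1.517
v -2.584 1.949 -2.866
v -3.254 1.595 -1.367
v -2.555 2.329 -2.763
v -3.225 1.975 -1.264
v 2.593 1.217 -1.182
v 3.064 1.014 -1.834
v 2.707 -0.577 -0.538
v 3.289 1.105 -1.619
v 3.408 1.213 -1.338
v 3.403 1.322 -1.033
v 3.274 1.415 -0.751
v 3.042 1.478 -0.534
v 2.741 1.501 -0.416
v 2.418 1.481 -0.414
v 2.122 1.421 -0.529
v 1.897 1.33 -0.744
v 1.778 1.222 -1.025
v 1.783 1.113 -1.33
v 1.911 1.02 -1.612
v 2.143 0.957 -1.829
v 2.444 0.934 -1.947
v 2.767 0.954 -1.949
f 2 4 1
f 5 2 1
f 1 4 3
f 3 5 1
f 2 8 4
f 6 2 5
f 6 8 2
f 4 8 3
f 7 5 3
f 3 8 7
f 7 6 5
f 8 6 7
f 10 12 9
f 13 10 9
f 9 12 11
f 11 13 9
f 10 16 12
f 14 10 13
f 14 16 10
f 12 16 11
f 15 13 11
f 11 16 15
f 15 14 13
f 16 14 15
f 18 17 21
f 18 21 19
f 19 21 22
f 19 22 20
f 21 17 23
f 21 23 22
f 22 23 24
f 22 24 20
f 23 17 25
f 23 25 24
f 24 25 26
f 24 26 20
f 25 17 27
f 25 27 26
f 26 27 28
f 26 28 20
f 27 17 29
f 27 29 28
f 28 29 30
f 28 30 20
f 29 17 31
f 29 31 30
f 30 31 32
f 30 32 20
f 31 17 33
f 31 33 32
f 32 33 34
f 32 34 20
f 33 17 35
f 33 35 34
f 34 35 36
f 34 36 20
f 35 17 37
f 35 37 36
f 36 37 38
f 36 38 20
f 37 17 18
f 37 18 38
f 38 18 19
f 38 19 20
f 40 39 43
f 40 43 41
f 41 43 44
f 41 44 42
f 43 39 45
f 43 45 44
f 44 45 46
f 44 46 42
f 45 39 47
f 45 47 46
f 46 47 48
f 46 48 42
f 47 39 49
f 47 49 48
f 48 49 50
f 48 50 42
f 49 39 51
f 49 51 50
f 50 51 52
f 50 52 42
f 51 39 53
f 51 53 52
f 52 53 54
f 52 54 42
f 53 39 55
f 53 55 54
f 54 55 56
f 54 56 42
f 55 39 57
f 55 57 56
f 56 57 58
f 56 58 42
f 57 39 59
f 57 59 58
f 58 59 60
f 58 60 42
f 59 39 61
f 59 61 60
f 60 61 62
f 60 62 42
f 61 39 63
f 61 63 62
f 62 63 64
f 62 64 42
f 63 39 65
f 63 65 64
f 64 65 66
f 64 66 42
f 65 39 67
f 65 67 66
f 66 67 68
f 66 68 42
f 67 39 69
f 67 69 68
f 68 69 70
f 68 70 42
f 69 39 71
f 69 71 70
f 70 71 72
f 70 72 42
f 71 39 40
f 71 40 72
f 72 40 41
f 72 41 42
f 74 73 76
f 74 76 75
f 76 73 77
f 76 77 75
f 77 73 78
f 77 78 75
f 78 73 79
f 78 79 75
f 79 73 80
f 79 80 75
f 80 73 81
f 80 81 75
f 81 73 82
f 81 82 75
f 82 73 83
f 82 83 75
f 83 73 84
f 83 84 75
f 84 73 85
f 84 85 75
f 85 73 86
f 85 86 75
f 86 73 87
f 86 87 75
f 87 73 88
f 87 88 75
f 88 73 89
f 88 89 75
f 89 73 90
f 89 90 75
f 90 73 74
f 90 74 75



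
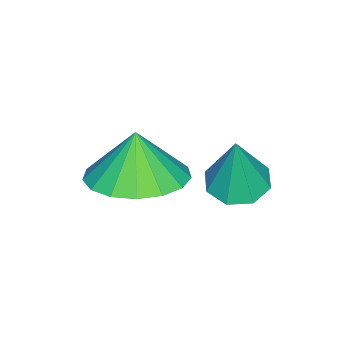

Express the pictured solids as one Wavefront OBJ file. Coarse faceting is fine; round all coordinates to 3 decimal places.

v 0.462 -3.108 2.443
v 1.337 -3.618 2.63
v 0.138 -3.292 3.457
v 1.444 -3.152 2.749
v 1.327 -2.676 2.798
v 1.011 -2.299 2.766
v 0.57 -2.107 2.66
v 0.103 -2.144 2.504
v -0.281 -2.402 2.334
v -0.495 -2.822 2.19
v -0.49 -3.308 2.103
v -0.267 -3.747 2.094
v 0.123 -4.04 2.166
v 0.591 -4.12 2.3
v 1.029 -3.967 2.468
v -0.866 -1.617 1.698
v -0.21 -1.552 1.577
v -0.594 -1.563 3.202
v -0.451 -1.1 1.604
v -0.935 -0.951 1.686
v -1.378 -1.193 1.775
v -1.521 -1.683 1.818
v -1.281 -2.135 1.791
v -0.797 -2.284 1.709
v -0.353 -2.042 1.621
f 2 1 4
f 2 4 3
f 4 1 5
f 4 5 3
f 5 1 6
f 5 6 3
f 6 1 7
f 6 7 3
f 7 1 8
f 7 8 3
f 8 1 9
f 8 9 3
f 9 1 10
f 9 10 3
f 10 1 11
f 10 11 3
f 11 1 12
f 11 12 3
f 12 1 13
f 12 13 3
f 13 1 14
f 13 14 3
f 14 1 15
f 14 15 3
f 15 1 2
f 15 2 3
f 17 16 19
f 17 19 18
f 19 16 20
f 19 20 18
f 20 16 21
f 20 21 18
f 21 16 22
f 21 22 18
f 22 16 23
f 22 23 18
f 23 16 24
f 23 24 18
f 24 16 25
f 24 25 18
f 25 16 17
f 25 17 18



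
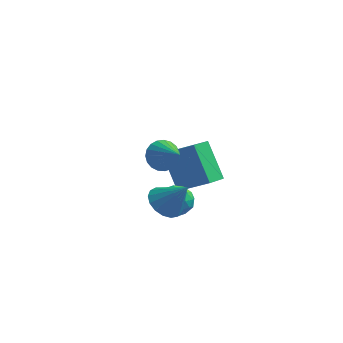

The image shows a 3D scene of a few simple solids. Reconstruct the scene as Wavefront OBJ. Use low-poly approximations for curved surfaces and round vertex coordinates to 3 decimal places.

v 1.13 -1.249 2.439
v 1.516 -0.585 2.662
v 2.15 -2.131 3.301
v 1.288 -0.615 2.902
v 1.032 -0.756 3.061
v 0.793 -0.981 3.114
v 0.612 -1.253 3.049
v 0.521 -1.524 2.879
v 0.535 -1.748 2.633
v 0.652 -1.885 2.354
v 0.852 -1.912 2.089
v 1.1 -1.825 1.885
v 1.353 -1.638 1.777
v 1.567 -1.384 1.783
v 1.706 -1.107 1.903
v 1.745 -0.854 2.115
v 1.678 -0.669 2.384
v 1.362 -1.65 -0.221
v 2.057 -1.53 -0.764
v 2.358 -1.71 1.041
v 1.943 -1.134 -0.655
v 1.696 -0.856 -0.447
v 1.372 -0.76 -0.187
v 1.046 -0.868 0.065
v 0.793 -1.155 0.252
v 0.669 -1.555 0.33
v 0.704 -1.977 0.282
v 0.89 -2.324 0.118
v 1.184 -2.516 -0.123
v 1.518 -2.51 -0.387
v 1.817 -2.307 -0.612
v 2.011 -1.953 -0.749
v -0.474 3.739 -1.25
v 1.081 3.525 -0.197
v -0.114 4.736 -1.579
v 1.441 4.522 -0.526
v 0.539 2.818 -2.934
v 2.094 2.604 -1.881
v 0.899 3.815 -3.263
v 2.454 3.601 -2.21
v 0.652 0.225 -1.206
v 1.154 0.226 -1.894
v 1.586 -0.526 -0.526
v 2.088 -0.525 -1.214
v 1.962 0.196 -0.778
v 1.384 0.66 -1.199
v 1.356 -0.96 -1.221
v 0.778 -0.496 -1.642
v 1.589 -0.507 -1.904
v 1.963 0.208 -1.63
v 0.777 -0.508 -0.79
v 1.151 0.207 -0.516
v 0.821 0.291 -1.61
v 1.919 -0.591 -0.81
v 1.845 -0.167 -0.554
v 2.14 -0.167 -0.959
v 0.956 0.546 -1.201
v 1.251 0.547 -1.606
v 1.726 0.529 -0.95
v 1.489 -0.847 -0.814
v 1.784 -0.846 -1.219
v 0.6 -0.133 -1.461
v 0.895 -0.133 -1.866
v 1.014 -0.829 -1.47
v 1.371 -0.139 -2.02
v 1.92 -0.58 -1.62
v 1.49 -0.836 -1.624
v 1.151 -0.563 -1.871
v 1.591 0.281 -1.859
v 2.141 -0.16 -1.459
v 2.066 0.263 -1.203
v 1.727 0.536 -1.45
v 1.847 -0.15 -1.865
v 0.599 -0.14 -0.961
v 1.149 -0.581 -0.561
v 1.013 -0.836 -0.97
v 0.674 -0.563 -1.217
v 0.82 0.28 -0.8
v 1.369 -0.161 -0.4
v 1.589 0.263 -0.549
v 1.25 0.536 -0.796
v 0.893 -0.15 -0.555
f 2 1 4
f 2 4 3
f 4 1 5
f 4 5 3
f 5 1 6
f 5 6 3
f 6 1 7
f 6 7 3
f 7 1 8
f 7 8 3
f 8 1 9
f 8 9 3
f 9 1 10
f 9 10 3
f 10 1 11
f 10 11 3
f 11 1 12
f 11 12 3
f 12 1 13
f 12 13 3
f 13 1 14
f 13 14 3
f 14 1 15
f 14 15 3
f 15 1 16
f 15 16 3
f 16 1 17
f 16 17 3
f 17 1 2
f 17 2 3
f 19 18 21
f 19 21 20
f 21 18 22
f 21 22 20
f 22 18 23
f 22 23 20
f 23 18 24
f 23 24 20
f 24 18 25
f 24 25 20
f 25 18 26
f 25 26 20
f 26 18 27
f 26 27 20
f 27 18 28
f 27 28 20
f 28 18 29
f 28 29 20
f 29 18 30
f 29 30 20
f 30 18 31
f 30 31 20
f 31 18 32
f 31 32 20
f 32 18 19
f 32 19 20
f 34 36 33
f 37 34 33
f 33 36 35
f 35 37 33
f 34 40 36
f 38 34 37
f 38 40 34
f 36 40 35
f 39 37 35
f 35 40 39
f 39 38 37
f 40 38 39
f 41 78 57
f 78 52 81
f 57 81 46
f 78 81 57
f 41 57 53
f 57 46 58
f 53 58 42
f 57 58 53
f 41 53 62
f 53 42 63
f 62 63 48
f 53 63 62
f 41 62 74
f 62 48 77
f 74 77 51
f 62 77 74
f 41 74 78
f 74 51 82
f 78 82 52
f 74 82 78
f 42 58 69
f 58 46 72
f 69 72 50
f 58 72 69
f 46 81 59
f 81 52 80
f 59 80 45
f 81 80 59
f 52 82 79
f 82 51 75
f 79 75 43
f 82 75 79
f 51 77 76
f 77 48 64
f 76 64 47
f 77 64 76
f 48 63 68
f 63 42 65
f 68 65 49
f 63 65 68
f 44 70 56
f 70 50 71
f 56 71 45
f 70 71 56
f 44 56 54
f 56 45 55
f 54 55 43
f 56 55 54
f 44 54 61
f 54 43 60
f 61 60 47
f 54 60 61
f 44 61 66
f 61 47 67
f 66 67 49
f 61 67 66
f 44 66 70
f 66 49 73
f 70 73 50
f 66 73 70
f 45 71 59
f 71 50 72
f 59 72 46
f 71 72 59
f 43 55 79
f 55 45 80
f 79 80 52
f 55 80 79
f 47 60 76
f 60 43 75
f 76 75 51
f 60 75 76
f 49 67 68
f 67 47 64
f 68 64 48
f 67 64 68
f 50 73 69
f 73 49 65
f 69 65 42
f 73 65 69

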